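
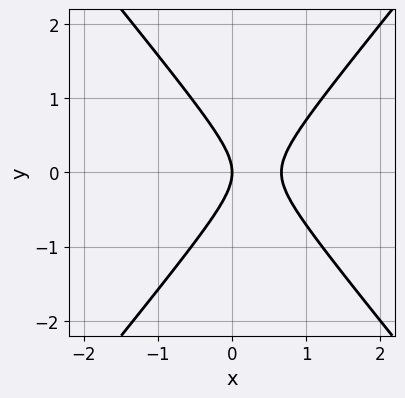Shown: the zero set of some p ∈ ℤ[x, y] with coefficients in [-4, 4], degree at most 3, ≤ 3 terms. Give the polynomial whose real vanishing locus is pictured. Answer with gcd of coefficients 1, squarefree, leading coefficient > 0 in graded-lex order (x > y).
First, deg p = 2. A generic line meets the curve in up to 2 points.
Next, symmetries: mirror symmetry y ↦ −y ⇒ only even powers of y.
Then, from the axis intercepts and sections: it crosses the x-axis at the gridline x = 0; it crosses the y-axis at the gridline y = 0.
Finally, fitting integer coefficients to these (and the overall shape) gives p.

3*x^2 - 2*y^2 - 2*x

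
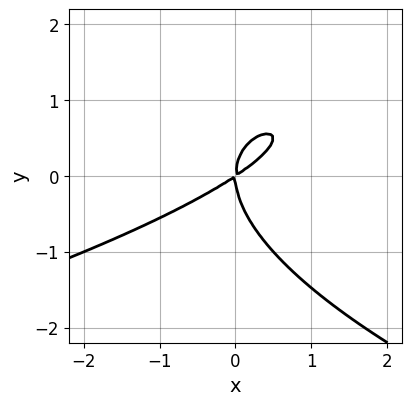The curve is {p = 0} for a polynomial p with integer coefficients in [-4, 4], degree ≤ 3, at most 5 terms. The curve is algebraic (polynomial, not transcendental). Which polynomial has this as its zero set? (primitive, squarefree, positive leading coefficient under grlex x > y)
2*y^3 + 2*x^2 - 3*x*y

1. Degree: the shape is more complex than any degree-2 curve, so deg p = 3.
2. From the visible intercepts: it meets the y-axis at y = 0 (among the integer gridlines); one x-axis crossing is at x = 0.
3. Fitting integer coefficients to these (and the overall shape) gives p.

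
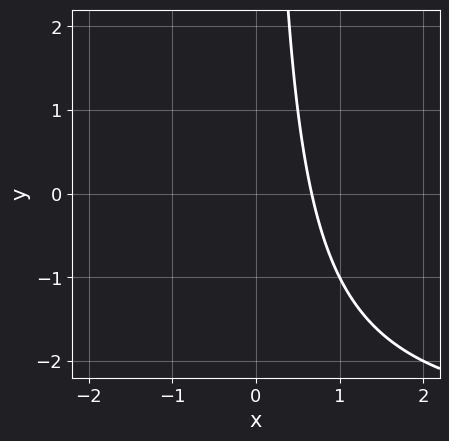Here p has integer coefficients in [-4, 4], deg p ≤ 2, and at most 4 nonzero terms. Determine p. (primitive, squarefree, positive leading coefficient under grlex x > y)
1. deg p = 2.
2. From the visible intercepts: no y-intercept at any integer in the box.
3. Matching integer coefficients to the picture gives p.

x*y + 3*x - 2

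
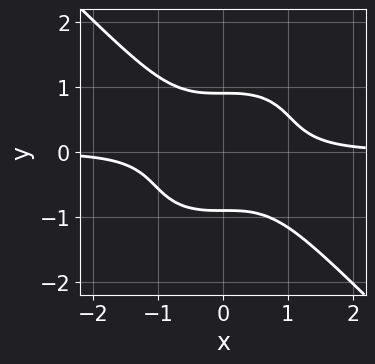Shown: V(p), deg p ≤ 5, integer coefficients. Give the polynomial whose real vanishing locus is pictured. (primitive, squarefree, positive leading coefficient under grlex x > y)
1. deg p = 4. The shape is more complex than any degree-3 curve.
2. Checking where it meets the axes: no x-intercept at any integer in the box.
3. Together with the visible shape, these determine p as stated.

3*x^3*y + 3*y^4 - 2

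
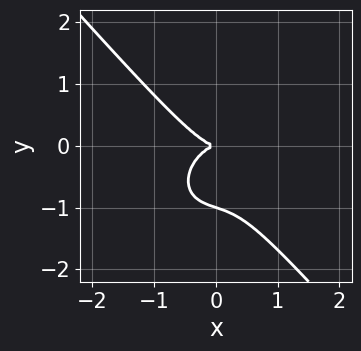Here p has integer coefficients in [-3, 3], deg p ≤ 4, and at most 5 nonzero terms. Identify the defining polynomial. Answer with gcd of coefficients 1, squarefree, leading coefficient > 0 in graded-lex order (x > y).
First, deg p = 3. No degree-2 curve has this shape.
Then, observable constraints: among the integer gridlines, it crosses the y-axis at y ∈ {-1, 0}; it meets the x-axis at x = 0 (among the integer gridlines).
Finally, these observations pin down the coefficients.

3*x^3 + x*y^2 + 3*y^3 + 3*y^2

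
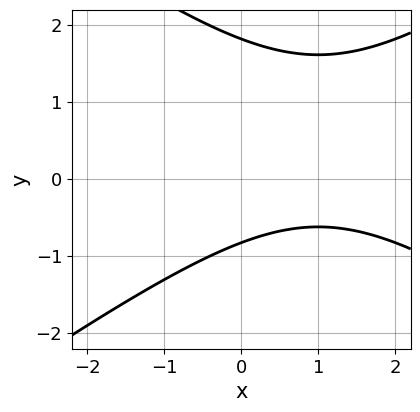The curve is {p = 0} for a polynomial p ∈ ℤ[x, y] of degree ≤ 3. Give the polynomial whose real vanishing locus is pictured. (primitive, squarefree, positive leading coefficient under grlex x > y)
x^2 - 2*y^2 - 2*x + 2*y + 3

1. The degree is 2 — the shape is more complex than any degree-1 curve.
2. Checking where it meets the axes: it misses every integer gridline on the x-axis.
3. Matching integer coefficients to the picture gives p.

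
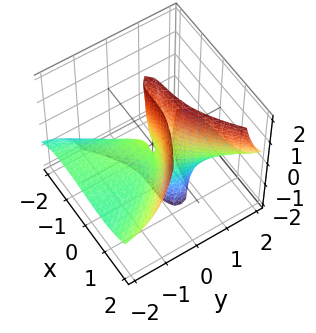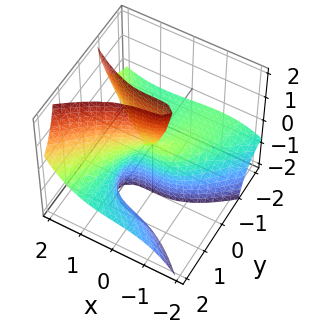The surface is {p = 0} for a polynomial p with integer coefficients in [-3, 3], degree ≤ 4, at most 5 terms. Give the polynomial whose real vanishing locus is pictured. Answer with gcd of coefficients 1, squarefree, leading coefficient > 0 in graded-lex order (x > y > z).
x^3 - 3*y^2*z + x*y - 2*y^2 + 2*y*z

(a) deg p = 3. No degree-2 surface has this shape.
(b) Checking where it meets the axes: the visible z-axis segment lies entirely on the surface; it meets the x-axis at x = 0 (among the integer gridlines); one y-axis crossing is at y = 0.
(c) Together with the visible shape, these determine p as stated.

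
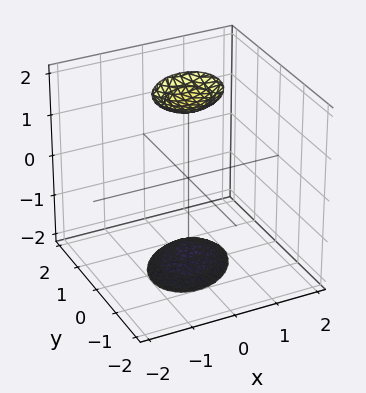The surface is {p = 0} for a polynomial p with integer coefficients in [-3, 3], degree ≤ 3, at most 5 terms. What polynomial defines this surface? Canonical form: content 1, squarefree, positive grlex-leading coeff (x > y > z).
2*x^2 - x*y + 2*y^2 - z^2 + 3

First, the picture has 2 separate pieces. They look like related sheets of one shape, so recover p as a whole.
Then, degree: a generic line meets the surface in up to 2 points, so deg p = 2.
Then, against the integer gridlines: it misses every integer gridline on the x-axis; it misses every integer gridline on the y-axis.
Finally, fitting integer coefficients to these (and the overall shape) gives p.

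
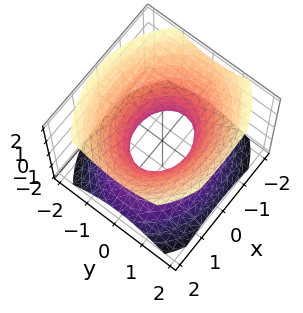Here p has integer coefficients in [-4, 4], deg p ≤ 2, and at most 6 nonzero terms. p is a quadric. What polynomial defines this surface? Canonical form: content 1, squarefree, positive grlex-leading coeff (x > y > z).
The degree is 2 — an hourglass — one-sheet hyperboloid; a quadric.
Symmetries: the x ↦ −x reflection is a symmetry, so x appears only in even powers; the y ↦ −y reflection is a symmetry, so y appears only in even powers; it's symmetric under z → −z, forcing even powers of z.
Against the integer gridlines: the surface avoids every integer z-axis point in the box; the x-axis gridline crossings are at x ∈ {-1, 1}.
Solving for integer coefficients yields p as stated.

2*x^2 + 3*y^2 - 3*z^2 - 2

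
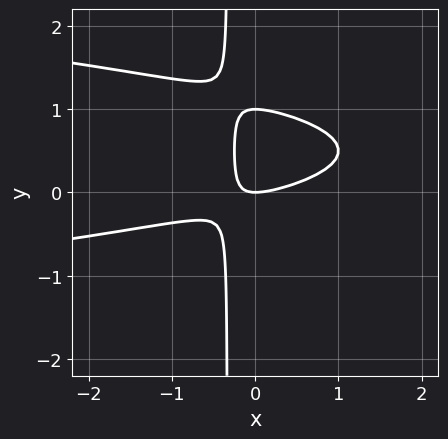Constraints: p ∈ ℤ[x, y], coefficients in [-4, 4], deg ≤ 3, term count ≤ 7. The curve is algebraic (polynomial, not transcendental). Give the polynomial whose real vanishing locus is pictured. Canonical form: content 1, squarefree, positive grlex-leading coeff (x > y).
1. The degree is 3 — the shape is more complex than any degree-2 curve.
2. From the axis intercepts and sections: the y-axis gridline crossings are at y ∈ {0, 1}; it crosses the x-axis at the gridline x = 0.
3. Solving for integer coefficients yields p as stated.

3*x*y^2 + x^2 - 3*x*y + y^2 - y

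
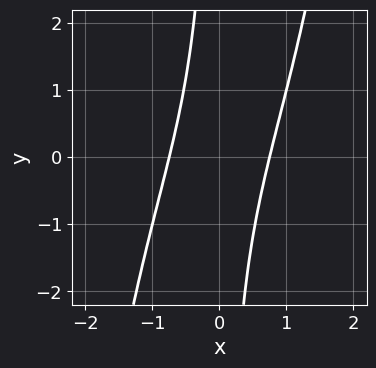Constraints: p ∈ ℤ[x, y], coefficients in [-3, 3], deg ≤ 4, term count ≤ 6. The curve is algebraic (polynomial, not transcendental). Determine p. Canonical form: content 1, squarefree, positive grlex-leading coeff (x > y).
x^4 + 3*x^2 - 2*x*y - 2

1. The degree is 4 — a generic line meets the curve in up to 4 points.
2. Against the integer gridlines: no y-intercept at any integer in the box.
3. These observations pin down the coefficients.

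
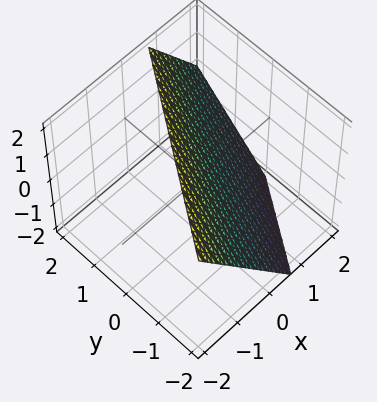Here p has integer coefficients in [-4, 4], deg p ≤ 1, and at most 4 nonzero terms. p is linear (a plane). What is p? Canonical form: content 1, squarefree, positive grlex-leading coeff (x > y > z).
1. The degree is 1 — the surface is flat (a plane).
2. Against the integer gridlines: it crosses the z-axis at the gridline z = 1; it crosses the y-axis at the gridline y = -1.
3. Putting this together gives p.

3*x - 2*y + 2*z - 2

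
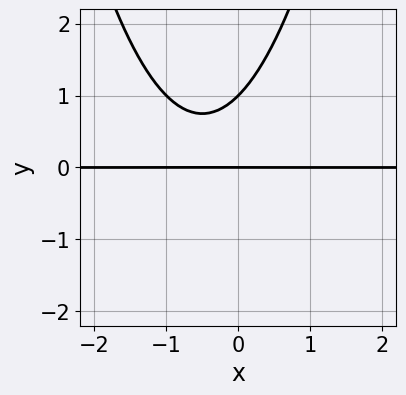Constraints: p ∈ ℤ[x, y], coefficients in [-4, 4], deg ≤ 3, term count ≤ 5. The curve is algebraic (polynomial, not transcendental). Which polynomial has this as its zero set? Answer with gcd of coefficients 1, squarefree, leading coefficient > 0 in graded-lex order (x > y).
Degree: the shape is more complex than any degree-2 curve, so deg p = 3.
Reading off the gridlines: the visible x-axis segment lies entirely on the curve; among the integer gridlines, it crosses the y-axis at y ∈ {0, 1}.
Assembling these constraints gives the stated polynomial.

x^2*y + x*y - y^2 + y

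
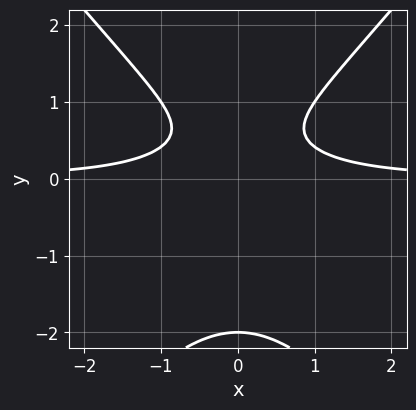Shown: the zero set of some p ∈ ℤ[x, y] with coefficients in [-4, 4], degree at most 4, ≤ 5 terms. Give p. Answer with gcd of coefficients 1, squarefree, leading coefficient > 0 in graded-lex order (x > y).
deg p = 3. No degree-2 curve has this shape.
Symmetries: it's symmetric under x → −x, forcing even powers of x.
From the axis intercepts and sections: one y-axis crossing is at y = -2; the curve avoids every integer x-axis point in the box.
Putting this together gives p.

3*x^2*y - 2*y^3 - 2*y^2 + 3*y - 2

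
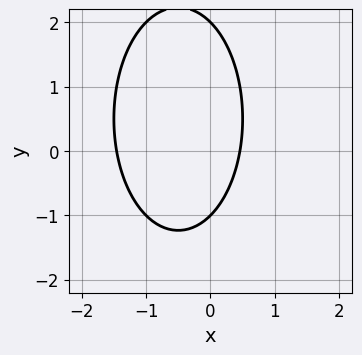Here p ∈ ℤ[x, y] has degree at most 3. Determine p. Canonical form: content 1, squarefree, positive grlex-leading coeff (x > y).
1. Degree: the shape is more complex than any degree-1 curve, so deg p = 2.
2. Reading off the gridlines: the y-axis gridline crossings are at y ∈ {-1, 2}.
3. Putting this together gives p.

3*x^2 + y^2 + 3*x - y - 2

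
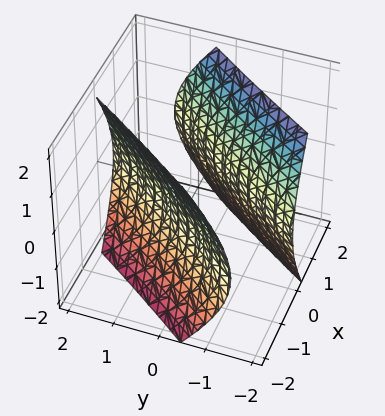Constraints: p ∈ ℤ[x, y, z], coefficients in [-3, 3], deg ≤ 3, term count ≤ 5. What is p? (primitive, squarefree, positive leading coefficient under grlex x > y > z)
2*x^2 - 3*x*y + y^2 - z^2 - 2

The picture has 2 separate pieces.
deg p = 2.
Checking where it meets the axes: the surface avoids every integer z-axis point in the box; among the integer gridlines, it crosses the x-axis at x ∈ {-1, 1}.
Together with the visible shape, these determine p as stated.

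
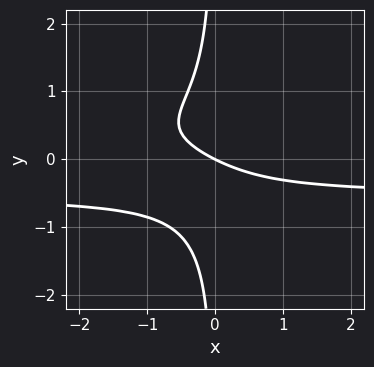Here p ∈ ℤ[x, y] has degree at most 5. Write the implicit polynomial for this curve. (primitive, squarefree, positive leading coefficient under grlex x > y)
3*x*y^3 + x*y + x + 2*y

(a) The degree is 4 — no degree-3 curve has this shape.
(b) From the visible intercepts: one y-axis crossing is at y = 0; it meets the x-axis at x = 0 (among the integer gridlines).
(c) Together with the visible shape, these determine p as stated.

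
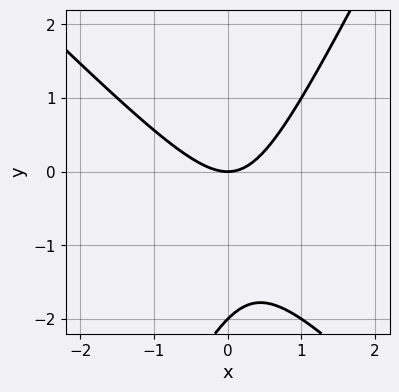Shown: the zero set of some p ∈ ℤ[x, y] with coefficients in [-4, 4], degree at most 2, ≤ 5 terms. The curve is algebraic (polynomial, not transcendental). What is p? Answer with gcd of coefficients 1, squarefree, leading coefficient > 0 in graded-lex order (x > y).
2*x^2 + x*y - y^2 - 2*y

1. The degree is 2 — the shape is more complex than any degree-1 curve.
2. Reading off the gridlines: among the integer gridlines, it crosses the y-axis at y ∈ {-2, 0}; one x-axis crossing is at x = 0.
3. Matching integer coefficients to the picture gives p.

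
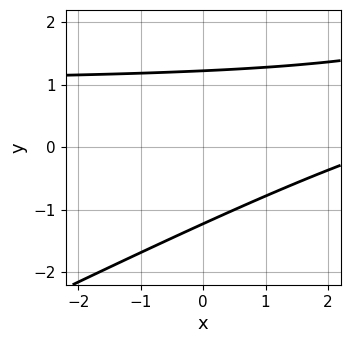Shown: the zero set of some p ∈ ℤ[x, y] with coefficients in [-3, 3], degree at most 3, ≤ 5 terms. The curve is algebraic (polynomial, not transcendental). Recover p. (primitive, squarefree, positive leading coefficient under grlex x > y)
x*y - 2*y^2 - x + 3

1. The degree is 2 — a generic line meets the curve in up to 2 points.
2. Against the integer gridlines: no x-intercept at any integer in the box.
3. Together with the visible shape, these determine p as stated.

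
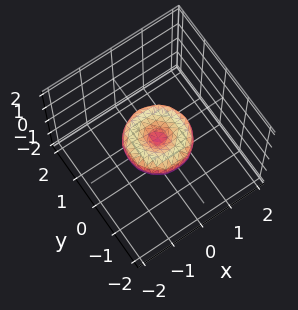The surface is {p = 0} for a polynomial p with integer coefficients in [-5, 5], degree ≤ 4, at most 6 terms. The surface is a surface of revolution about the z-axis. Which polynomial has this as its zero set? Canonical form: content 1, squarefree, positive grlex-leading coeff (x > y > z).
The degree is 4 — the shape is more complex than any degree-3 surface.
By symmetry, every cross-section ⟂ z is a circle, so x, y appear only via x² + y².
Observable constraints: a circular section at z = 0 has radius exactly 1; among the integer gridlines, it crosses the x-axis at x ∈ {-1, 0, 1}.
The integer polynomial consistent with all of this is the stated p.

2*x^4 + 4*x^2*y^2 + 2*y^4 - 2*x^2 - 2*y^2 + 3*z^2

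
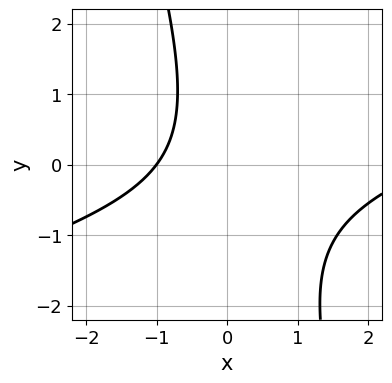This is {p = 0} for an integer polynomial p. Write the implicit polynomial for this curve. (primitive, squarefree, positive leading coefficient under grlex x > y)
(a) deg p = 2.
(b) Observable constraints: no y-intercept at any integer in the box; it crosses the x-axis at the gridline x = -1.
(c) Fitting integer coefficients to these (and the overall shape) gives p.

x^2 - 3*x*y - y^2 - 2*x - 3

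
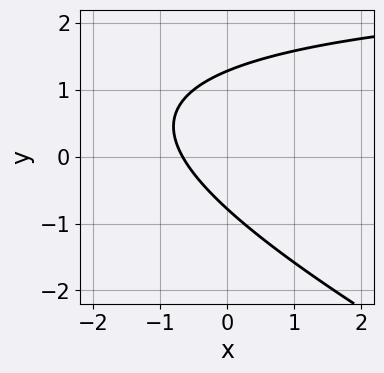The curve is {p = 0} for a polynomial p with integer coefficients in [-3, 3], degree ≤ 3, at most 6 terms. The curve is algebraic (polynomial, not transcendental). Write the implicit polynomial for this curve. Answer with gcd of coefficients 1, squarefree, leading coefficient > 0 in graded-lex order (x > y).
deg p = 2. A generic line meets the curve in up to 2 points.
The integer polynomial consistent with all of this is the stated p.

x*y + 2*y^2 - 3*x - y - 2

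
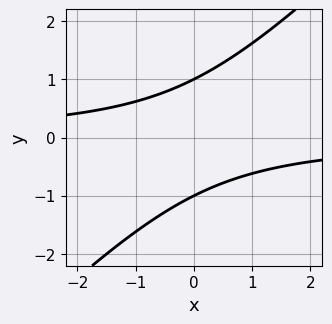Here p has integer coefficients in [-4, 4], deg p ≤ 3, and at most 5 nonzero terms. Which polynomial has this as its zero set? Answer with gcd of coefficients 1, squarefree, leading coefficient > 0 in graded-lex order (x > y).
x*y - y^2 + 1

First, deg p = 2. A generic line meets the curve in up to 2 points.
Then, observable constraints: no x-intercept at any integer in the box; the y-axis gridline crossings are at y ∈ {-1, 1}.
Finally, these observations pin down the coefficients.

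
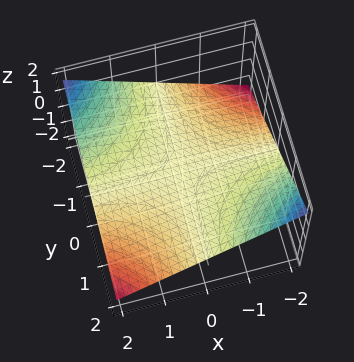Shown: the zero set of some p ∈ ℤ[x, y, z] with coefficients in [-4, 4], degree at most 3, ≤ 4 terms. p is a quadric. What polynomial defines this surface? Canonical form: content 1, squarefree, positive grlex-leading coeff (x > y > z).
x*y + 3*z

1. Degree: a hyperbolic paraboloid; a quadric, so deg p = 2.
2. From the axis intercepts and sections: the visible x-axis segment lies entirely on the surface; every point of the y-axis in the box is on the surface; it meets the z-axis at z = 0 (among the integer gridlines).
3. Assembling these constraints gives the stated polynomial.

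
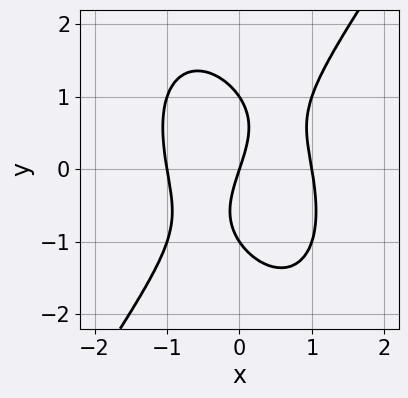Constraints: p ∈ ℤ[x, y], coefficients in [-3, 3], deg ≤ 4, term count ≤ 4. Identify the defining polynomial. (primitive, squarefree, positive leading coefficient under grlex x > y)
3*x^3 - y^3 - 3*x + y

1. deg p = 3. A generic line meets the curve in up to 3 points.
2. Checking where it meets the axes: among the integer gridlines, it crosses the y-axis at y ∈ {-1, 0, 1}; among the integer gridlines, it crosses the x-axis at x ∈ {-1, 0, 1}.
3. Fitting integer coefficients to these (and the overall shape) gives p.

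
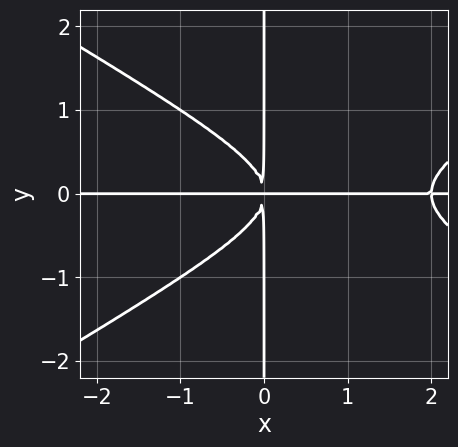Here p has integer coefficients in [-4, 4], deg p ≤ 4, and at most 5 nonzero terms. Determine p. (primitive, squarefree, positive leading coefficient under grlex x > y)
1. The degree is 4 — a generic line meets the curve in up to 4 points.
2. Checking where it meets the axes: the visible y-axis segment lies entirely on the curve; the visible x-axis segment lies entirely on the curve.
3. These observations pin down the coefficients.

x^3*y - 3*x*y^3 - 2*x^2*y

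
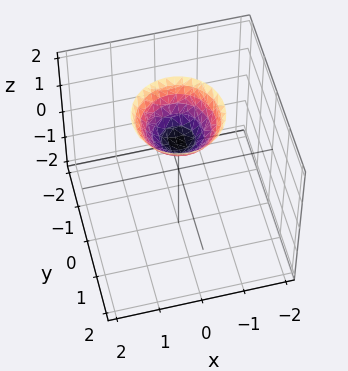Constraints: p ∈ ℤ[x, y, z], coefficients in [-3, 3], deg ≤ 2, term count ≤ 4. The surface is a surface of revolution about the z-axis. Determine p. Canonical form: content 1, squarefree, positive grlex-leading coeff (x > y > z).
First, degree: the shape is more complex than any degree-1 surface, so deg p = 2.
Then, symmetries: rotational symmetry about the z-axis ⇒ p depends on x, y only through x² + y².
Then, reading off the gridlines: the surface avoids every integer x-axis point in the box; a circular section at z = 2 has radius exactly 1.
Finally, assembling these constraints gives the stated polynomial. Check: (0, 0, 1) on the z-axis lies on the surface, and p(0, 0, 1) = 0. ✓

x^2 + y^2 - z + 1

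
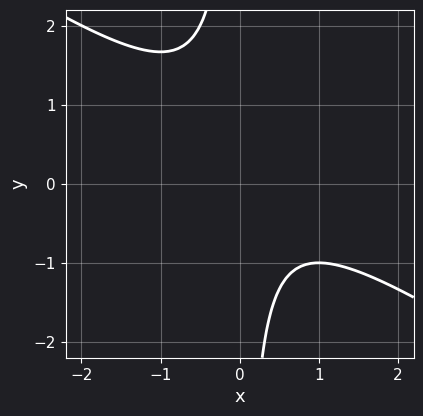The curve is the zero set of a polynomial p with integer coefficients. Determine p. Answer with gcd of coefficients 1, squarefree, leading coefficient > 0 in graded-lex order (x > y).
2*x^2 + 3*x*y - x + 2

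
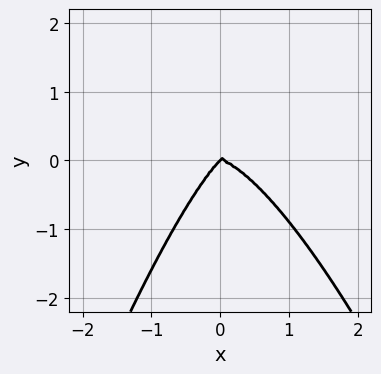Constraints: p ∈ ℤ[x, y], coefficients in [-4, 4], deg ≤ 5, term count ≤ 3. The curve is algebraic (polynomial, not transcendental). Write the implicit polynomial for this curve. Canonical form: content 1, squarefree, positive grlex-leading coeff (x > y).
3*x^4 - 2*x*y^2 + 2*y^3

deg p = 4. No degree-3 curve has this shape.
Against the integer gridlines: one x-axis crossing is at x = 0; it crosses the y-axis at the gridline y = 0.
Putting this together gives p.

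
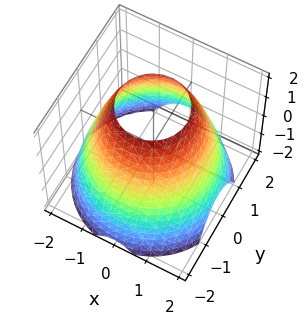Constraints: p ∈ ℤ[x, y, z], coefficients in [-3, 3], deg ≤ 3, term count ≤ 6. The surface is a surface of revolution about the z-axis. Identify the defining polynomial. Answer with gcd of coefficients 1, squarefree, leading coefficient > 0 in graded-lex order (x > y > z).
1. The degree is 2 — a generic line meets the surface in up to 2 points.
2. By symmetry, the surface is invariant under rotation about z: p = q(x² + y², z).
3. From the axis intercepts and sections: the surface avoids every integer z-axis point in the box; a circular section at z = 0 has radius between 1 and 2.
4. Matching integer coefficients to the picture gives p.

x^2 + y^2 + z - 3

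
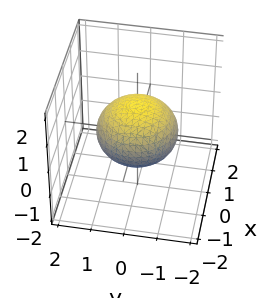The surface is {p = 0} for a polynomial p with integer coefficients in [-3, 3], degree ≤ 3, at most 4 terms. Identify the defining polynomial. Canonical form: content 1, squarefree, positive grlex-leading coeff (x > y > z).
2*x^2 + 2*y^2 + 3*z^2 - 3

1. Degree: a closed, bounded, convex surface; a quadric, so deg p = 2.
2. Symmetry: the surface is invariant under rotation about z: p = q(x² + y², z); it's symmetric under z → −z, forcing even powers of z.
3. From the axis intercepts and sections: a circular section at z = 0 has radius between 1 and 2; the z-axis gridline crossings are at z ∈ {-1, 1}.
4. Fitting integer coefficients to these (and the overall shape) gives p.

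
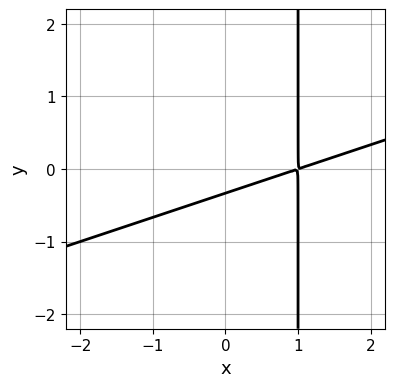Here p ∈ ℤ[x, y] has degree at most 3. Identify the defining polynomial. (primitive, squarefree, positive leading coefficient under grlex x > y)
x^2 - 3*x*y - 2*x + 3*y + 1

Degree: no degree-1 curve has this shape, so deg p = 2.
Putting this together gives p.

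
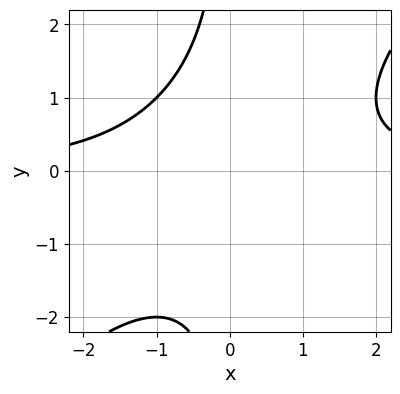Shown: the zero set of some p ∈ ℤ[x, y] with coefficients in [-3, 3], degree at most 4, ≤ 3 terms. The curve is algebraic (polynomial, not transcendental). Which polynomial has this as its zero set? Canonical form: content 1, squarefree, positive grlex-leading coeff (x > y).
x^2*y - x*y^2 - 2

(a) The degree is 3 — a generic line meets the curve in up to 3 points.
(b) From the visible intercepts: the curve avoids every integer y-axis point in the box; it misses every integer gridline on the x-axis.
(c) Together with the visible shape, these determine p as stated.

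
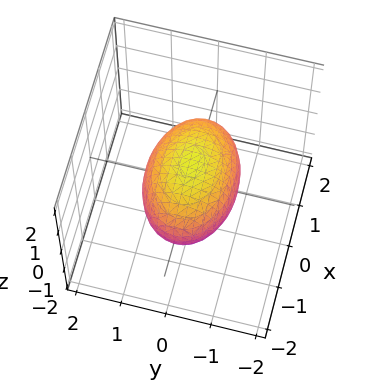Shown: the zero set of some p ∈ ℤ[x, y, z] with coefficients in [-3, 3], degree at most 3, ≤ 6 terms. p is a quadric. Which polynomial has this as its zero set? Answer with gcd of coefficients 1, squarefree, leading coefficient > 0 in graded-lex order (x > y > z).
(a) Degree: a closed, bounded, convex surface; a quadric, so deg p = 2.
(b) Symmetries: it's symmetric under z → −z, forcing even powers of z; the y ↦ −y reflection is a symmetry, so y appears only in even powers; the x ↦ −x reflection is a symmetry, so x appears only in even powers.
(c) Against the integer gridlines: among the integer gridlines, it crosses the z-axis at z ∈ {-1, 1}; among the integer gridlines, it crosses the y-axis at y ∈ {-1, 1}.
(d) Fitting integer coefficients to these (and the overall shape) gives p.

x^2 + 2*y^2 + 2*z^2 - 2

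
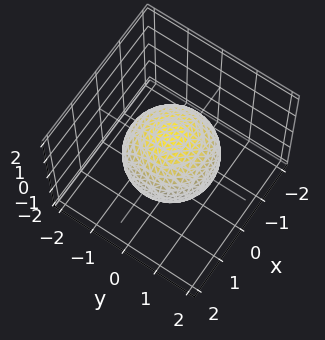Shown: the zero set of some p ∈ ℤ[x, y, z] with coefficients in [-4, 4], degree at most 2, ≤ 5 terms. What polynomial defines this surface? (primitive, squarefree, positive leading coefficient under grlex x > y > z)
2*x^2 + 2*y^2 + 2*z^2 - 3

1. deg p = 2.
2. Symmetry: the z-axis is an axis of rotation, so x and y enter only as x² + y².
3. Observable constraints: a circular section at z = -1 has radius between 0 and 1.
4. The integer polynomial consistent with all of this is the stated p.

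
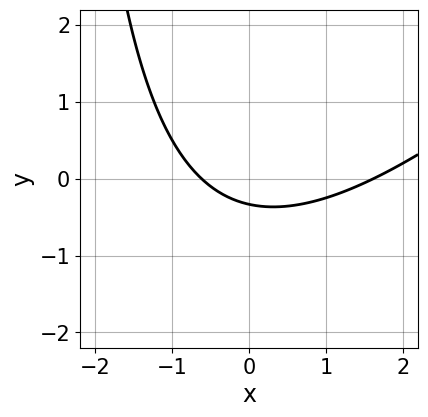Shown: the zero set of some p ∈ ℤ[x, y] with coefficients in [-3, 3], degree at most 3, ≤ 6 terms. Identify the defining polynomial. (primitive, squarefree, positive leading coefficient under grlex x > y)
x^2 - x*y - x - 3*y - 1

1. The degree is 2 — no degree-1 curve has this shape.
2. Solving for integer coefficients yields p as stated.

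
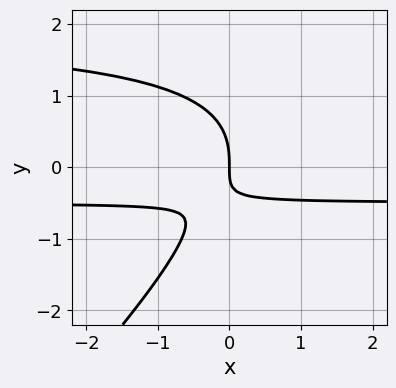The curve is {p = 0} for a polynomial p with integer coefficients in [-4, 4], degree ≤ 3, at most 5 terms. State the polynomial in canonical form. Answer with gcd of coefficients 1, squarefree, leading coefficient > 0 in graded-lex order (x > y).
First, deg p = 3.
Next, reading off the gridlines: one x-axis crossing is at x = 0; it crosses the y-axis at the gridline y = 0.
Finally, fitting integer coefficients to these (and the overall shape) gives p.

2*x*y^2 - 2*y^3 - 3*x*y - 2*x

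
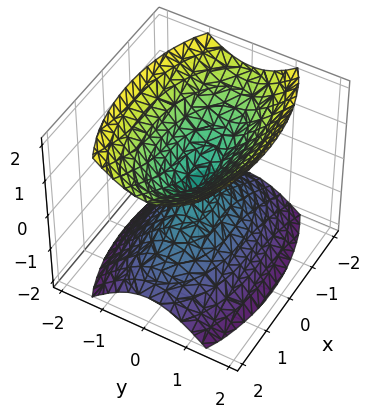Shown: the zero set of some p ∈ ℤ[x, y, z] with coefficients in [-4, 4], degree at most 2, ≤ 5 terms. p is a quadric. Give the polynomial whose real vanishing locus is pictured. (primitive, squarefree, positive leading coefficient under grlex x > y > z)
1. There are 2 components.
2. deg p = 2.
3. Symmetries: mirror symmetry z ↦ −z ⇒ only even powers of z; the x ↦ −x reflection is a symmetry, so x appears only in even powers; the y ↦ −y reflection is a symmetry, so y appears only in even powers.
4. Checking where it meets the axes: it meets the x-axis at x = 0 (among the integer gridlines); it meets the z-axis at z = 0 (among the integer gridlines); it meets the y-axis at y = 0 (among the integer gridlines).
5. These observations pin down the coefficients.

x^2 + 3*y^2 - 2*z^2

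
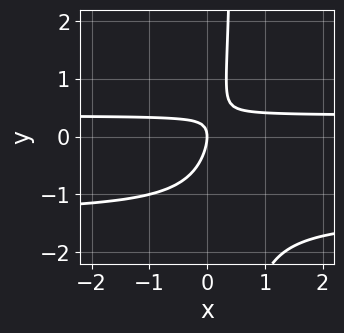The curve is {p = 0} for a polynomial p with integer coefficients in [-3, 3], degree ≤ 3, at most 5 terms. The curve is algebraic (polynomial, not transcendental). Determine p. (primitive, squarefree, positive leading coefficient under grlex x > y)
First, degree: the shape is more complex than any degree-2 curve, so deg p = 3.
Then, from the axis intercepts and sections: it meets the y-axis at y = 0 (among the integer gridlines); it crosses the x-axis at the gridline x = 0.
Finally, putting this together gives p.

2*x*y^2 + 2*x*y - y^2 - x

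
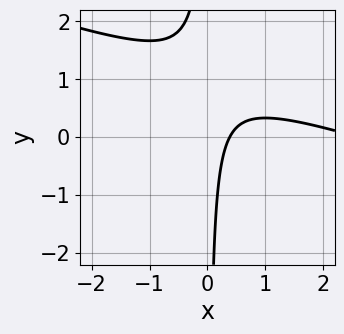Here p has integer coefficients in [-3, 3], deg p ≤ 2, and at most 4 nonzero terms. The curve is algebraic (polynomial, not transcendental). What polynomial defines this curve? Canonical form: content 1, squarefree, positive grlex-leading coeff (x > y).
x^2 + 3*x*y - 3*x + 1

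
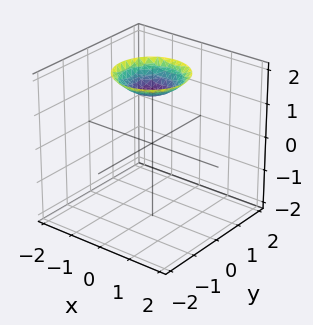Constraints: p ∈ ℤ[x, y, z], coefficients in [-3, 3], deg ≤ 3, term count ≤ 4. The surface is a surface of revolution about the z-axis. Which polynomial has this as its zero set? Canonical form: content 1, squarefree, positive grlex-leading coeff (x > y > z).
(a) The degree is 2 — no degree-1 surface has this shape.
(b) Symmetries: every cross-section ⟂ z is a circle, so x, y appear only via x² + y².
(c) From the axis intercepts and sections: a circular section at z = 2 has radius exactly 1; the surface avoids every integer y-axis point in the box.
(d) Solving for integer coefficients yields p as stated.

x^2 + y^2 - 2*z + 3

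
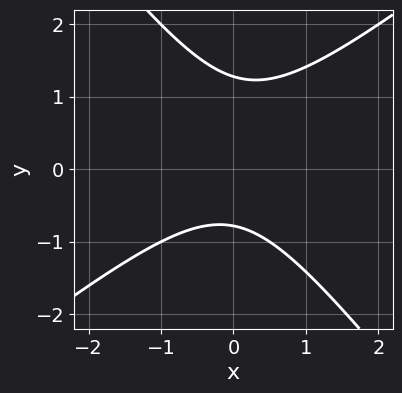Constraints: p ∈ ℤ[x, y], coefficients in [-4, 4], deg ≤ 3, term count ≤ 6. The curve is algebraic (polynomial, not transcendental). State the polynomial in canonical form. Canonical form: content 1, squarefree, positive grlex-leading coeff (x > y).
(a) Degree: the shape is more complex than any degree-1 curve, so deg p = 2.
(b) From the visible intercepts: the curve avoids every integer x-axis point in the box.
(c) Solving for integer coefficients yields p as stated.

2*x^2 - x*y - 2*y^2 + y + 2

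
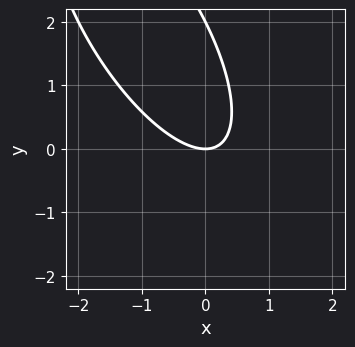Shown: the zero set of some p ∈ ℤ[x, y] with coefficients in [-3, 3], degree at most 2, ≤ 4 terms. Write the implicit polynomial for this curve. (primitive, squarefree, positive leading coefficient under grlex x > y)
1. Degree: no degree-1 curve has this shape, so deg p = 2.
2. Against the integer gridlines: it meets the x-axis at x = 0 (among the integer gridlines); the y-axis gridline crossings are at y ∈ {0, 2}.
3. Putting this together gives p.

2*x^2 + 2*x*y + y^2 - 2*y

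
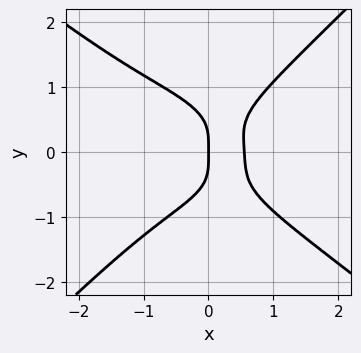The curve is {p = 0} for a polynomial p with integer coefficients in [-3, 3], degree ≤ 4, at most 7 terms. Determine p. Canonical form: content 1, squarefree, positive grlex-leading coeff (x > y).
2*x^4 + x^3*y - 3*y^4 + 3*x^2 - 2*x

Degree: the shape is more complex than any degree-3 curve, so deg p = 4.
Observable constraints: it meets the x-axis at x = 0 (among the integer gridlines); one y-axis crossing is at y = 0.
Together with the visible shape, these determine p as stated.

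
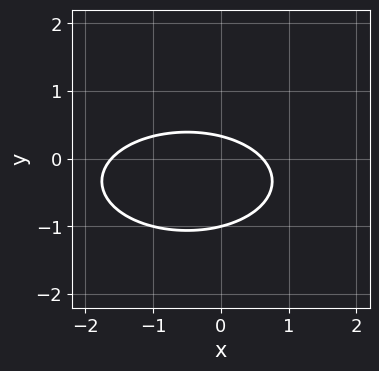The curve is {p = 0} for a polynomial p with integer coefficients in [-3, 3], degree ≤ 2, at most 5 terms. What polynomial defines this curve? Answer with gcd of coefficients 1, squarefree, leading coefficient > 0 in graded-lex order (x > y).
x^2 + 3*y^2 + x + 2*y - 1

First, the degree is 2 — the shape is more complex than any degree-1 curve.
Next, checking where it meets the axes: one y-axis crossing is at y = -1.
Finally, putting this together gives p.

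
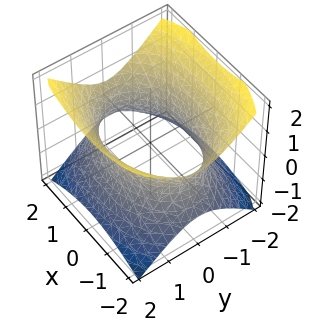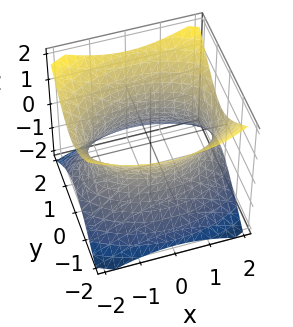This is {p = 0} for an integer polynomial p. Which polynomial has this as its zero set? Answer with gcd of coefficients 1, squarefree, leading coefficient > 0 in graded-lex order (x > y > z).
x^2 + 2*y^2 - 2*z^2 - 3

(a) Degree: one connected sheet with a waist; a quadric, so deg p = 2.
(b) Symmetries: mirror symmetry y ↦ −y ⇒ only even powers of y; the z ↦ −z reflection is a symmetry, so z appears only in even powers; the x ↦ −x reflection is a symmetry, so x appears only in even powers.
(c) Checking where it meets the axes: the surface avoids every integer z-axis point in the box.
(d) These observations pin down the coefficients.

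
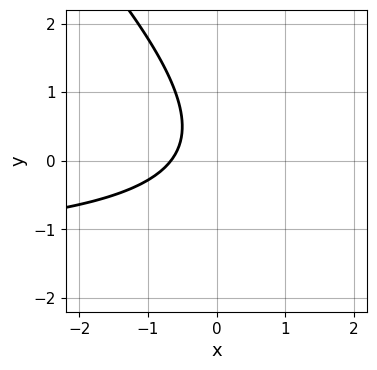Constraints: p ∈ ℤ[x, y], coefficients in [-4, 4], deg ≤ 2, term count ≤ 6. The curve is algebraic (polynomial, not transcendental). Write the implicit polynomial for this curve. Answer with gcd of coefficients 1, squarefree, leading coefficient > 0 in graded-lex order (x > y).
2*x*y + 2*y^2 + 3*x - y + 2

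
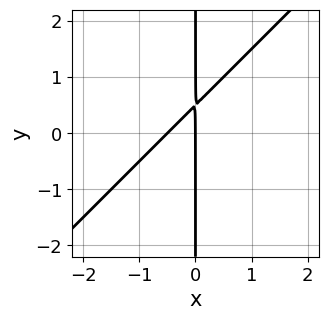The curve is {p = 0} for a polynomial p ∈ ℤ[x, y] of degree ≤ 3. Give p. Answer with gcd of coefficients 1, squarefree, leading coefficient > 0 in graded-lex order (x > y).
1. deg p = 2.
2. From the axis intercepts and sections: every point of the y-axis in the box is on the curve; it meets the x-axis at x = 0 (among the integer gridlines).
3. Matching integer coefficients to the picture gives p.

2*x^2 - 2*x*y + x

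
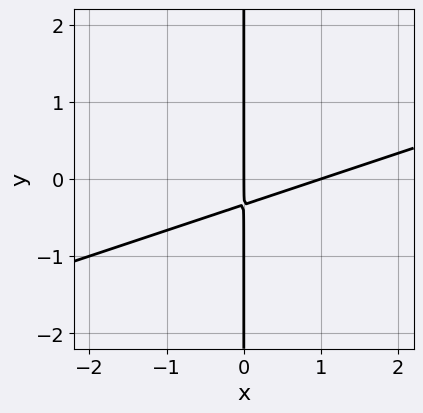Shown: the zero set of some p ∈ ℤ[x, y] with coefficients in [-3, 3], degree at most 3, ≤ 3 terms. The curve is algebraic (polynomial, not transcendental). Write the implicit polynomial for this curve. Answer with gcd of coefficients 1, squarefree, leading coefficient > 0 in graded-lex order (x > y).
x^2 - 3*x*y - x

(a) Degree: the shape is more complex than any degree-1 curve, so deg p = 2.
(b) Checking where it meets the axes: the x-axis gridline crossings are at x ∈ {0, 1}; the visible y-axis segment lies entirely on the curve.
(c) These observations pin down the coefficients.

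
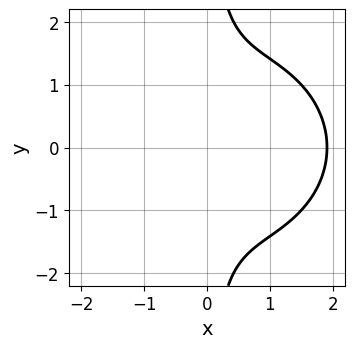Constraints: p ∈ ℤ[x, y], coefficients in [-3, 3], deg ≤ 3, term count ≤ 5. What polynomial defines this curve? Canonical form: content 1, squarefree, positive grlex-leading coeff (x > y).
2*x^3 + 2*x*y^2 - 3*x^2 - 3

(a) deg p = 3.
(b) Symmetries: it's symmetric under y → −y, forcing even powers of y.
(c) From the axis intercepts and sections: no y-intercept at any integer in the box.
(d) The integer polynomial consistent with all of this is the stated p.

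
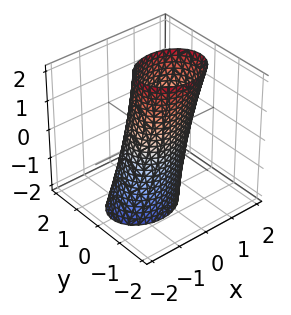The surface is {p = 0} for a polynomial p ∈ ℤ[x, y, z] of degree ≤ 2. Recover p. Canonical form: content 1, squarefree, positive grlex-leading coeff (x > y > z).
The degree is 2 — the shape is more complex than any degree-1 surface.
Against the integer gridlines: it misses every integer gridline on the z-axis; among the integer gridlines, it crosses the x-axis at x ∈ {-1, 1}.
Matching integer coefficients to the picture gives p.

2*x^2 - x*z + 3*y^2 - 2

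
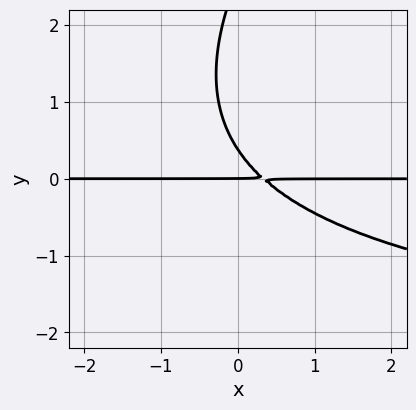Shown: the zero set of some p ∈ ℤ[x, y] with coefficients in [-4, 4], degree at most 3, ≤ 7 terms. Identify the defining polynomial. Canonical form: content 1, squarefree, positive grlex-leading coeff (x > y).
x*y^2 - y^3 + 3*x*y + 3*y^2 - y

First, degree: the shape is more complex than any degree-2 curve, so deg p = 3.
Next, observable constraints: it meets the y-axis at y = 0 (among the integer gridlines); every point of the x-axis in the box is on the curve.
Finally, assembling these constraints gives the stated polynomial.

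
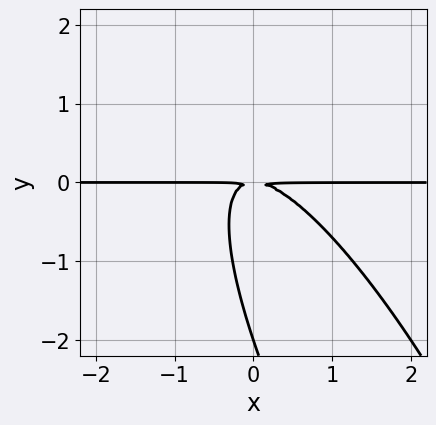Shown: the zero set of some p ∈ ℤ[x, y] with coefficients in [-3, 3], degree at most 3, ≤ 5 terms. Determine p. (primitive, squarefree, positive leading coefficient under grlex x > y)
3*x^2*y + 3*x*y^2 + y^3 + 2*y^2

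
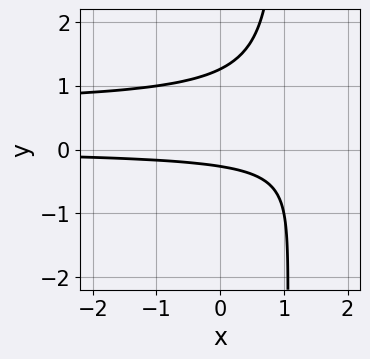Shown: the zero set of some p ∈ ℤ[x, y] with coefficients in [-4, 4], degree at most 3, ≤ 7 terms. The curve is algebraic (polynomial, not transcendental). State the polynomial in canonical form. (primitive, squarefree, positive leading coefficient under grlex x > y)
3*x*y^2 - 2*x*y - 3*y^2 + 3*y + 1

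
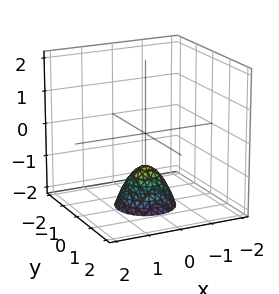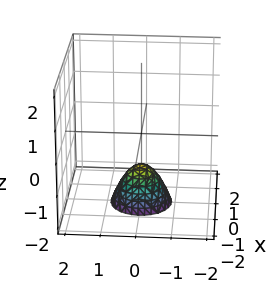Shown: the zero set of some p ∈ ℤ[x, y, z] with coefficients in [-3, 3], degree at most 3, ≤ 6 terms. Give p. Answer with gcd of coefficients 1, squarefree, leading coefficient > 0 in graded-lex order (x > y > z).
First, degree: a generic line meets the surface in up to 2 points, so deg p = 2.
Next, symmetries: rotational symmetry about the z-axis ⇒ p depends on x, y only through x² + y².
Then, against the integer gridlines: it misses every integer gridline on the y-axis; one z-axis crossing is at z = -1; it misses every integer gridline on the x-axis.
Finally, together with the visible shape, these determine p as stated.

3*x^2 + 3*y^2 + 2*z + 2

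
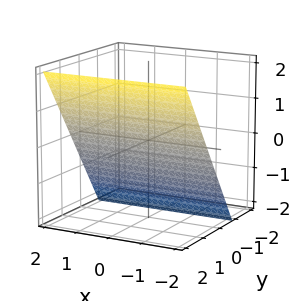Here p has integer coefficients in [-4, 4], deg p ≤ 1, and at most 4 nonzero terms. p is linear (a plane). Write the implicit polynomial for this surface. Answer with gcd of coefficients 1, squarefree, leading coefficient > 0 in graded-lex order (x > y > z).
1. The degree is 1 — every cross-section is a straight line — this is a plane.
2. Checking where it meets the axes: no x-intercept at any integer in the box; it meets the z-axis at z = -1 (among the integer gridlines).
3. Together with the visible shape, these determine p as stated.

3*y - 2*z - 2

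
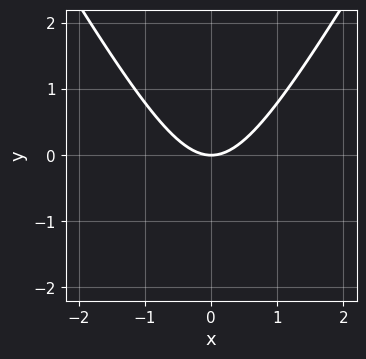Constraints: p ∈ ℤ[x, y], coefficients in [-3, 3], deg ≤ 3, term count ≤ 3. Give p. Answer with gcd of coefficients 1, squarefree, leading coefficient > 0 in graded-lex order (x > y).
3*x^2 - y^2 - 3*y

First, the degree is 2 — a generic line meets the curve in up to 2 points.
Next, symmetries: mirror symmetry x ↦ −x ⇒ only even powers of x.
Next, reading off the gridlines: one y-axis crossing is at y = 0; it meets the x-axis at x = 0 (among the integer gridlines).
Finally, together with the visible shape, these determine p as stated.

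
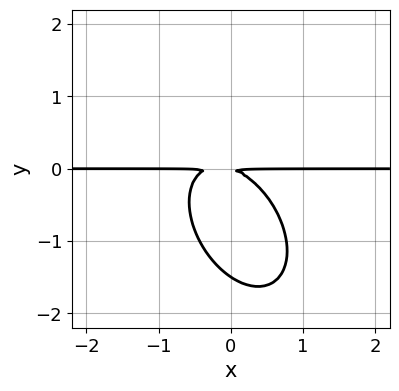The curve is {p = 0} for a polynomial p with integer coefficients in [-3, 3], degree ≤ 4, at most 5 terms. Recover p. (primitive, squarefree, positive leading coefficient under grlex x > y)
3*x^2*y + 2*x*y^2 + 2*y^3 + x*y + 3*y^2

Degree: a generic line meets the curve in up to 3 points, so deg p = 3.
From the visible intercepts: every point of the x-axis in the box is on the curve.
Solving for integer coefficients yields p as stated.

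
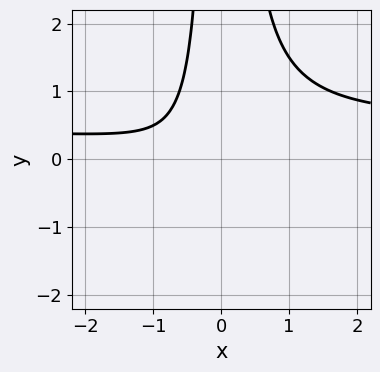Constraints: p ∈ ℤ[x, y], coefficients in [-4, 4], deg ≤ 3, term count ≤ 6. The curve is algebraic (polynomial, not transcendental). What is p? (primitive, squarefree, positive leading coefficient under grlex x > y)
2*x^2*y - x^2 - x - 1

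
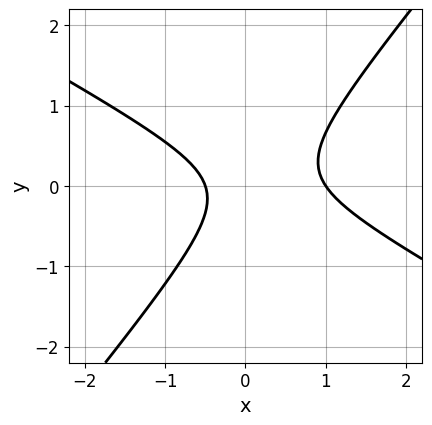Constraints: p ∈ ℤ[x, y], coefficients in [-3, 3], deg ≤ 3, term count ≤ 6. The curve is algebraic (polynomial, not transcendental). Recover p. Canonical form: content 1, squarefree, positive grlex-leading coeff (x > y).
(a) Degree: a generic line meets the curve in up to 2 points, so deg p = 2.
(b) From the visible intercepts: the curve avoids every integer y-axis point in the box; it crosses the x-axis at the gridline x = 1.
(c) Solving for integer coefficients yields p as stated.

2*x^2 + 2*x*y - 3*y^2 - x - 1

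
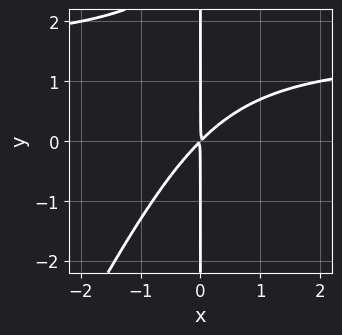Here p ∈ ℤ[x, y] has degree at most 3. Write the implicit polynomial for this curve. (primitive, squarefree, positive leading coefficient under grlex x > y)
(a) deg p = 3.
(b) Checking where it meets the axes: every point of the y-axis in the box is on the curve.
(c) Solving for integer coefficients yields p as stated.

2*x^2*y - x*y^2 - 3*x^2 + 3*x*y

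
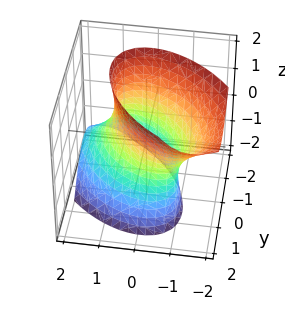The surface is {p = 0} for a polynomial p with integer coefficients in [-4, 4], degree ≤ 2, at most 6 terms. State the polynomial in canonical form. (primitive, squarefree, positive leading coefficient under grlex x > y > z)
3*x^2 + 3*x*y + 2*x*z + 3*y^2 - z^2 - 3

First, the degree is 2 — no degree-1 surface has this shape.
Next, against the integer gridlines: no z-intercept at any integer in the box; the y-axis gridline crossings are at y ∈ {-1, 1}.
Finally, putting this together gives p. Check: (-1, 0, 0) on the x-axis lies on the surface, and p(-1, 0, 0) = 0. ✓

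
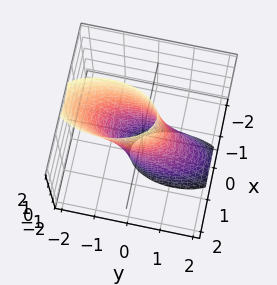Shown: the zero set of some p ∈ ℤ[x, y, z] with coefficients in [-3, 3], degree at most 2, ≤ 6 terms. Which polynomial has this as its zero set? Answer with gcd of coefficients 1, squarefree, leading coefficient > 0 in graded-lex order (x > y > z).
(a) The degree is 2 — a generic line meets the surface in up to 2 points.
(b) Against the integer gridlines: the y-axis gridline crossings are at y ∈ {-1, 1}; it misses every integer gridline on the z-axis.
(c) The integer polynomial consistent with all of this is the stated p.

3*x^2 + y^2 + y*z - 1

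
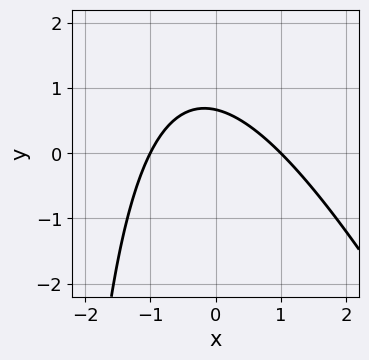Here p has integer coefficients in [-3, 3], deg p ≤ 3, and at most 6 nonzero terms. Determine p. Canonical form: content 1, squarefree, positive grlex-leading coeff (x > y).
2*x^2 + x*y + 3*y - 2

(a) The degree is 2 — no degree-1 curve has this shape.
(b) From the axis intercepts and sections: among the integer gridlines, it crosses the x-axis at x ∈ {-1, 1}.
(c) Solving for integer coefficients yields p as stated.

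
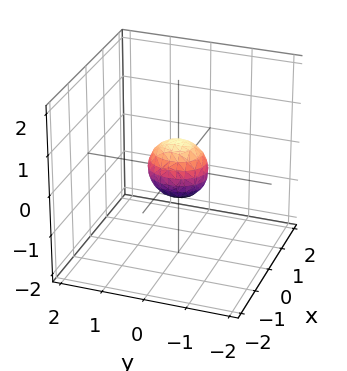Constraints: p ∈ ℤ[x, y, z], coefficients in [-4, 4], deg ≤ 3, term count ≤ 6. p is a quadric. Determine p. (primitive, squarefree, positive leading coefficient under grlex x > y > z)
3*x^2 + 2*y^2 + 2*z^2 - 1

Degree: bounded and convex; a quadric, so deg p = 2.
Symmetries: the z ↦ −z reflection is a symmetry, so z appears only in even powers; it's symmetric under y → −y, forcing even powers of y; mirror symmetry x ↦ −x ⇒ only even powers of x.
Solving for integer coefficients yields p as stated.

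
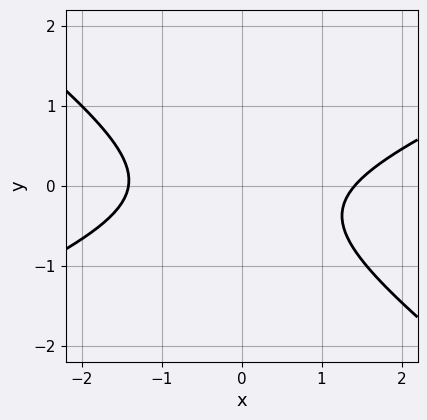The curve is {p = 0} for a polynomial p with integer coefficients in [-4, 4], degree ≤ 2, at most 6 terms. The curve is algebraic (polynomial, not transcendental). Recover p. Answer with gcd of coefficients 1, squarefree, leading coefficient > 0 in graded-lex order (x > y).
x^2 - x*y - 3*y^2 - y - 2

Degree: no degree-1 curve has this shape, so deg p = 2.
From the visible intercepts: the curve avoids every integer y-axis point in the box.
The integer polynomial consistent with all of this is the stated p.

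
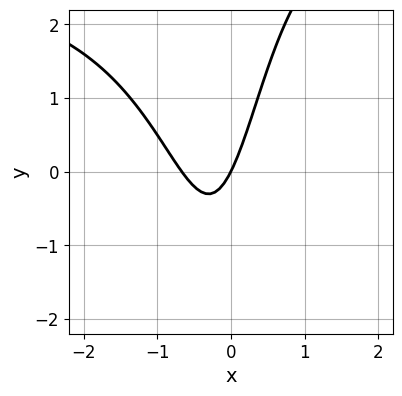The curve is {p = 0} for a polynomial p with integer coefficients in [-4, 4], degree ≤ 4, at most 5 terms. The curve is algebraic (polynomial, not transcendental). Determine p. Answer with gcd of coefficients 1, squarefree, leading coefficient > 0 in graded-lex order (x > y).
x^2*y - 3*x^2 - 2*x + y

1. The degree is 3 — the shape is more complex than any degree-2 curve.
2. Observable constraints: it meets the y-axis at y = 0 (among the integer gridlines); it meets the x-axis at x = 0 (among the integer gridlines).
3. Together with the visible shape, these determine p as stated.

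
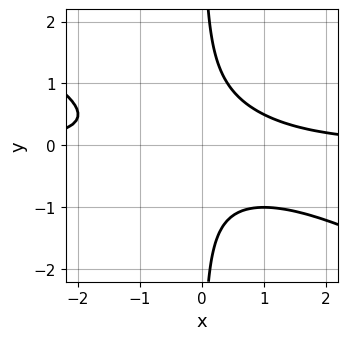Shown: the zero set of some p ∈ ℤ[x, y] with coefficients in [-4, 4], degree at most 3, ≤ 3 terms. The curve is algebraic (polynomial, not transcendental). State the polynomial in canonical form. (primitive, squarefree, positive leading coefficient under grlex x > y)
First, the degree is 3 — a generic line meets the curve in up to 3 points.
Then, against the integer gridlines: it misses every integer gridline on the y-axis; it misses every integer gridline on the x-axis.
Finally, together with the visible shape, these determine p as stated.

x^2*y + 2*x*y^2 - 1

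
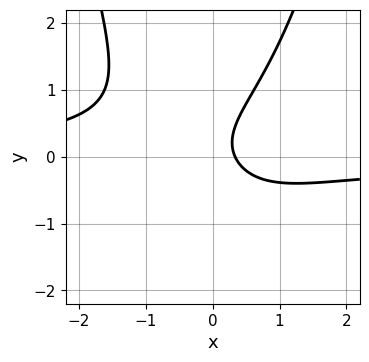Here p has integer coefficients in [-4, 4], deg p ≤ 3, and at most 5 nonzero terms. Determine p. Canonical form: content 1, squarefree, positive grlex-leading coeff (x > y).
3*x^2*y - 3*y^2 + 3*x + y - 1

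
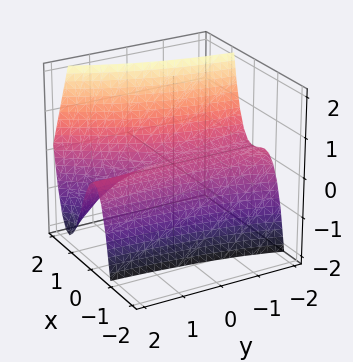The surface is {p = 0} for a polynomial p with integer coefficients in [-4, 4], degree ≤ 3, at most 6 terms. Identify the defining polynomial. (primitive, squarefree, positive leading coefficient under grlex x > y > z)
3*x^3 - 2*x^2*y - 2*x^2 - 2*z

First, deg p = 3. The shape is more complex than any degree-2 surface.
Next, checking where it meets the axes: one z-axis crossing is at z = 0; it crosses the x-axis at the gridline x = 0.
Finally, the integer polynomial consistent with all of this is the stated p. Check: (0, -2, 0) on the y-axis lies on the surface, and p(0, -2, 0) = 0. ✓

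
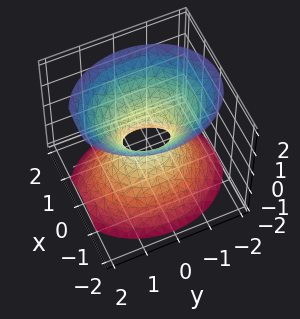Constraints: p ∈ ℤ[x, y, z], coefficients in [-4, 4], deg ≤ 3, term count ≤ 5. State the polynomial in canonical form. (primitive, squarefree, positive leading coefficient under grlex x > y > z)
Degree: an hourglass — one-sheet hyperboloid; a quadric, so deg p = 2.
Symmetries: mirror symmetry y ↦ −y ⇒ only even powers of y; mirror symmetry x ↦ −x ⇒ only even powers of x; it's symmetric under z → −z, forcing even powers of z.
Observable constraints: no z-intercept at any integer in the box.
These observations pin down the coefficients.

3*x^2 + 2*y^2 - 2*z^2 - 1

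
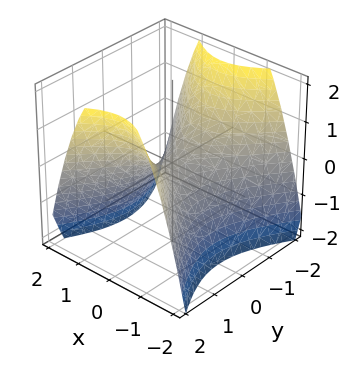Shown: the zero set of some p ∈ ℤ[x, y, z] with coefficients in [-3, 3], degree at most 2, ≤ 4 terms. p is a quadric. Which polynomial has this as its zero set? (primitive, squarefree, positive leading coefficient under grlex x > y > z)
3*x^2 - 2*y^2 + 3*z

deg p = 2. A saddle surface; a quadric.
Symmetries: it's symmetric under x → −x, forcing even powers of x; mirror symmetry y ↦ −y ⇒ only even powers of y.
From the visible intercepts: one y-axis crossing is at y = 0; it crosses the x-axis at the gridline x = 0.
Matching integer coefficients to the picture gives p.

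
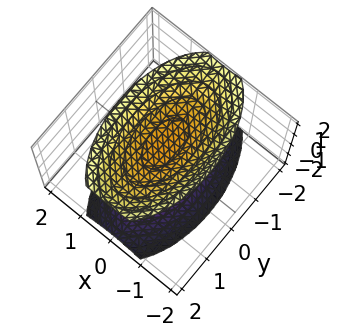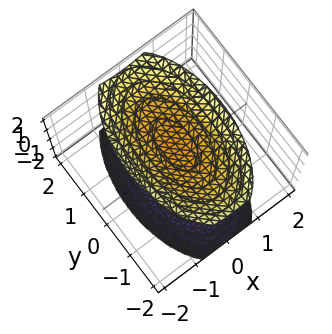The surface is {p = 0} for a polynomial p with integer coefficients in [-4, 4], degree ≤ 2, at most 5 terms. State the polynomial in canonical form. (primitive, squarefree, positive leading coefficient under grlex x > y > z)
3*x^2 + y^2 - 2*z^2 + 3

1. The picture has 2 separate pieces. They look like related sheets of one shape, so recover p as a whole.
2. The degree is 2 — two sheets facing apart; a quadric.
3. Symmetries: mirror symmetry z ↦ −z ⇒ only even powers of z; it's symmetric under x → −x, forcing even powers of x; the y ↦ −y reflection is a symmetry, so y appears only in even powers.
4. From the axis intercepts and sections: the surface avoids every integer x-axis point in the box; the surface avoids every integer y-axis point in the box.
5. Solving for integer coefficients yields p as stated.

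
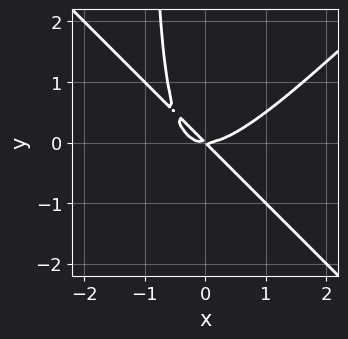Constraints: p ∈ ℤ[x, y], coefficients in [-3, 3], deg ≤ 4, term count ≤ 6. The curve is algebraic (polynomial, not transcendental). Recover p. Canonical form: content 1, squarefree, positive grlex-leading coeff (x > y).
(a) deg p = 3. A generic line meets the curve in up to 3 points.
(b) From the visible intercepts: it meets the x-axis at x = 0 (among the integer gridlines); it crosses the y-axis at the gridline y = 0.
(c) These observations pin down the coefficients.

x^3 - x*y^2 - x*y - y^2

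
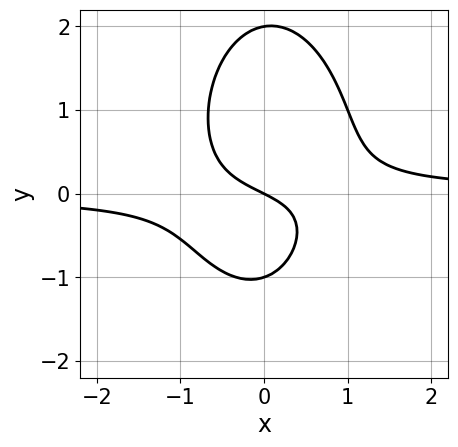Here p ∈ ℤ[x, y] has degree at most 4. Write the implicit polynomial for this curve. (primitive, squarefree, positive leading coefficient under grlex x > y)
(a) deg p = 3.
(b) Against the integer gridlines: one x-axis crossing is at x = 0; among the integer gridlines, it crosses the y-axis at y ∈ {-1, 0, 2}.
(c) These observations pin down the coefficients.

3*x^2*y + y^3 - y^2 - x - 2*y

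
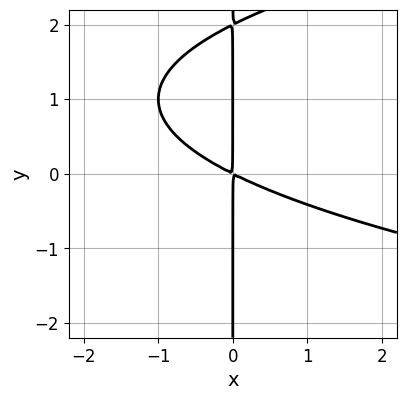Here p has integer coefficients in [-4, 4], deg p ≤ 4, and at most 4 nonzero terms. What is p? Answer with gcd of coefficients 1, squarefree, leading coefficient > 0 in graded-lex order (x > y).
x*y^2 - x^2 - 2*x*y

(a) The degree is 3 — a generic line meets the curve in up to 3 points.
(b) Against the integer gridlines: the visible y-axis segment lies entirely on the curve.
(c) Fitting integer coefficients to these (and the overall shape) gives p.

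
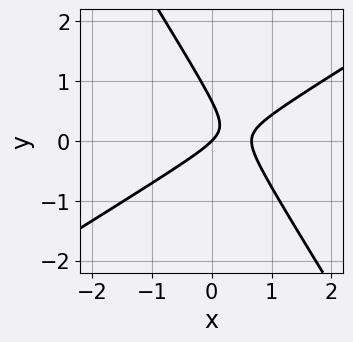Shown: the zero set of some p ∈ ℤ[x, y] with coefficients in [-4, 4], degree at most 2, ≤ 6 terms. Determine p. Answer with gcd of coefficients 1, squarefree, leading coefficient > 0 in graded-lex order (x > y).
3*x^2 - 3*x*y - 3*y^2 - 2*x + 2*y

First, degree: the shape is more complex than any degree-1 curve, so deg p = 2.
Then, observable constraints: it crosses the x-axis at the gridline x = 0; one y-axis crossing is at y = 0.
Finally, matching integer coefficients to the picture gives p.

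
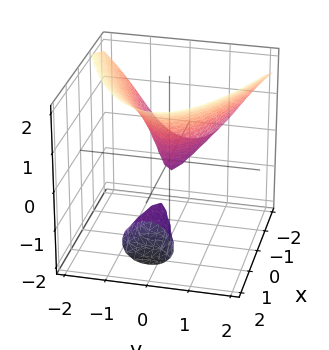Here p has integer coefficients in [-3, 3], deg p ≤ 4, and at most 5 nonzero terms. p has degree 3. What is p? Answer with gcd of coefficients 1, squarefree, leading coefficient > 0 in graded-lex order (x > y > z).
I count 2 distinct pieces.
The degree is 3 — no degree-2 surface has this shape.
Checking where it meets the axes: it crosses the y-axis at the gridline y = 0; one z-axis crossing is at z = 0.
Matching integer coefficients to the picture gives p.

z^3 - 2*x*z - 3*y^2 - x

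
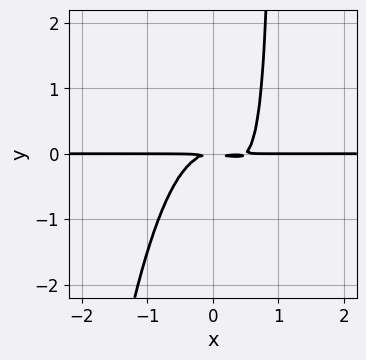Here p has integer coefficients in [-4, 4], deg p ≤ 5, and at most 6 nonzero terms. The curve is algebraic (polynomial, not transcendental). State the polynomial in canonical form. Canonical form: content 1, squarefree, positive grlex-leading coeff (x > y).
2*x^3*y - x^2*y + x*y^2 - y^2

The degree is 4 — no degree-3 curve has this shape.
Checking where it meets the axes: every point of the x-axis in the box is on the curve.
Solving for integer coefficients yields p as stated.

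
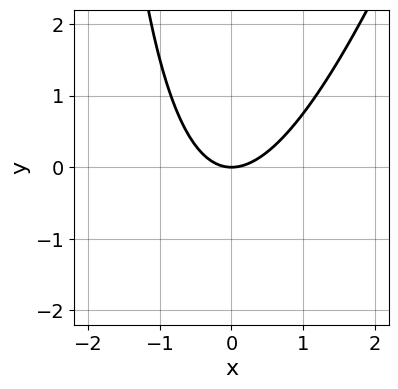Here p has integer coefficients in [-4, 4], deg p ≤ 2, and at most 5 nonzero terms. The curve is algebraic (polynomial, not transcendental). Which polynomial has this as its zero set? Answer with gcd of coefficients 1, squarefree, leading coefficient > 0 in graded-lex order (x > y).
3*x^2 - x*y - 3*y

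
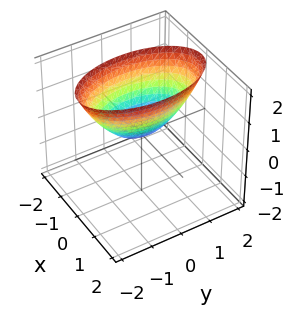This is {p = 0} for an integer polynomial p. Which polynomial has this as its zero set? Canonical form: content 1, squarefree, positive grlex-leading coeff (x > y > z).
3*x^2 + y^2 - 2*z

First, the degree is 2 — a single bowl opening along one axis; a quadric.
Next, symmetries: mirror symmetry x ↦ −x ⇒ only even powers of x; the y ↦ −y reflection is a symmetry, so y appears only in even powers.
Then, from the visible intercepts: one y-axis crossing is at y = 0; it crosses the z-axis at the gridline z = 0; one x-axis crossing is at x = 0.
Finally, solving for integer coefficients yields p as stated.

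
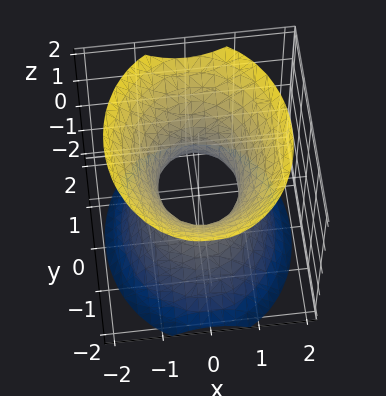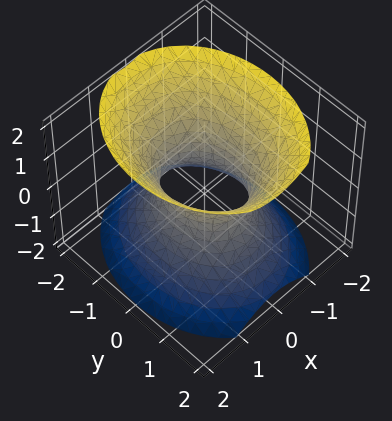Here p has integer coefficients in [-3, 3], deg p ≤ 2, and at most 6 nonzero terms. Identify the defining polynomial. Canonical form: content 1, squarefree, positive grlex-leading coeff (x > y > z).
1. Degree: an hourglass — one-sheet hyperboloid; a quadric, so deg p = 2.
2. Symmetries: it's symmetric under z → −z, forcing even powers of z; mirror symmetry y ↦ −y ⇒ only even powers of y; the x ↦ −x reflection is a symmetry, so x appears only in even powers.
3. Observable constraints: the y-axis gridline crossings are at y ∈ {-1, 1}; the surface avoids every integer z-axis point in the box.
4. Together with the visible shape, these determine p as stated.

3*x^2 + 2*y^2 - 2*z^2 - 2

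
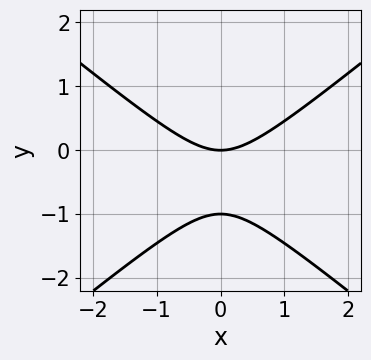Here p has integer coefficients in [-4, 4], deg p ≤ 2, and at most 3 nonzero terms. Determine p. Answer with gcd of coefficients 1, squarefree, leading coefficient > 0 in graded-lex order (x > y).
2*x^2 - 3*y^2 - 3*y

First, degree: the shape is more complex than any degree-1 curve, so deg p = 2.
Next, symmetries: it's symmetric under x → −x, forcing even powers of x.
Then, from the visible intercepts: the y-axis gridline crossings are at y ∈ {-1, 0}; it crosses the x-axis at the gridline x = 0.
Finally, the integer polynomial consistent with all of this is the stated p.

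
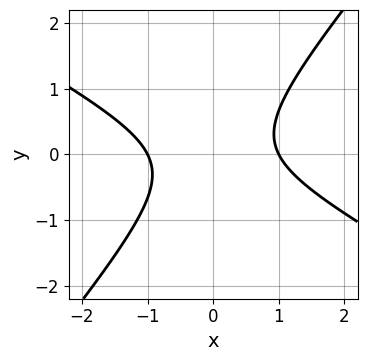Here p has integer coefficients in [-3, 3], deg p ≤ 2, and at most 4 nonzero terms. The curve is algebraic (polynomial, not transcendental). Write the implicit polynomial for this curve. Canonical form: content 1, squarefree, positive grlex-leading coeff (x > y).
First, the degree is 2 — the shape is more complex than any degree-1 curve.
Next, against the integer gridlines: the x-axis gridline crossings are at x ∈ {-1, 1}; the curve avoids every integer y-axis point in the box.
Finally, together with the visible shape, these determine p as stated.

2*x^2 + 2*x*y - 3*y^2 - 2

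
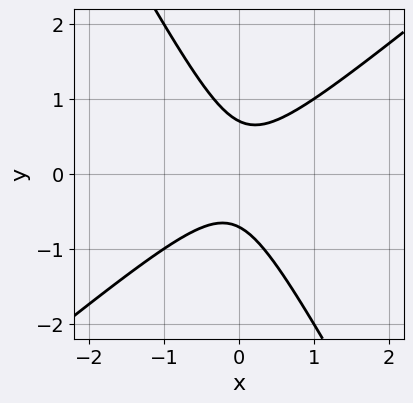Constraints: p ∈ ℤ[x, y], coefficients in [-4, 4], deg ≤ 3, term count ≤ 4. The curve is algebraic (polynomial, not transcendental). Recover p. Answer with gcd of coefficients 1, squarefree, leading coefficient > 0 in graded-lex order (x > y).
3*x^2 - 2*x*y - 2*y^2 + 1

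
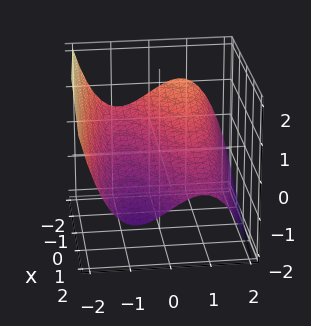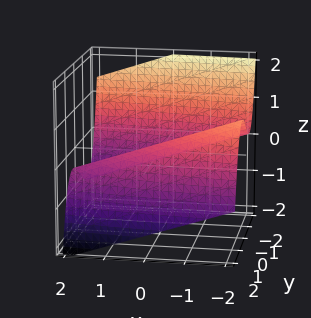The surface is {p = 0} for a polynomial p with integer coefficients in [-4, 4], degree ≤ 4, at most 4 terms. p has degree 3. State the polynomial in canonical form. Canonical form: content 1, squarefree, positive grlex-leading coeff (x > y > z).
1. Degree: the shape is more complex than any degree-2 surface, so deg p = 3.
2. Against the integer gridlines: it meets the z-axis at z = 0 (among the integer gridlines); it meets the y-axis at y = 0 (among the integer gridlines); it crosses the x-axis at the gridline x = 0.
3. The integer polynomial consistent with all of this is the stated p.

y^3 + x - 2*y + 3*z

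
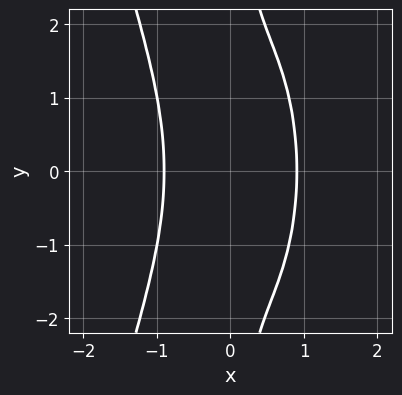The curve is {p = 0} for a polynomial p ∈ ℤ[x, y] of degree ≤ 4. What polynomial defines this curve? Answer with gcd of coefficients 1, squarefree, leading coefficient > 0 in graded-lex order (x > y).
3*x^4 + x*y^2 - 2

(a) The degree is 4 — the shape is more complex than any degree-3 curve.
(b) Symmetries: mirror symmetry y ↦ −y ⇒ only even powers of y.
(c) Observable constraints: it misses every integer gridline on the y-axis.
(d) Matching integer coefficients to the picture gives p.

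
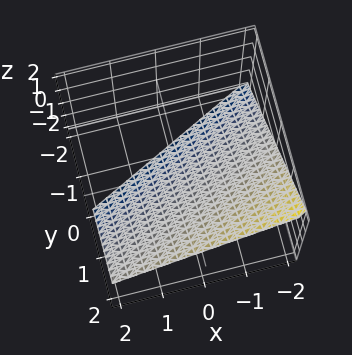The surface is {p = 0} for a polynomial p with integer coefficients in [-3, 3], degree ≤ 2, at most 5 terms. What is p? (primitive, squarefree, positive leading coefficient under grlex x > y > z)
(a) Degree: the surface is flat (a plane), so deg p = 1.
(b) From the axis intercepts and sections: it crosses the x-axis at the gridline x = -2; one z-axis crossing is at z = -1; it meets the y-axis at y = 1 (among the integer gridlines).
(c) Solving for integer coefficients yields p as stated.

x - 2*y + 2*z + 2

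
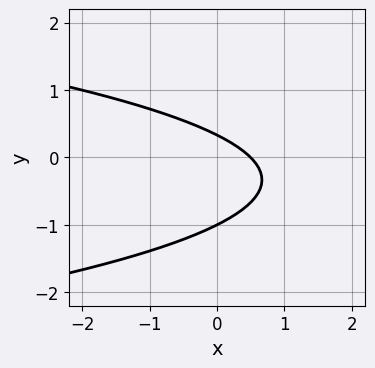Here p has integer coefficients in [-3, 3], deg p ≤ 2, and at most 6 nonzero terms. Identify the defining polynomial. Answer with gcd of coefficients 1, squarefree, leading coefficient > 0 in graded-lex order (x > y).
(a) deg p = 2. No degree-1 curve has this shape.
(b) Reading off the gridlines: it meets the y-axis at y = -1 (among the integer gridlines).
(c) Assembling these constraints gives the stated polynomial.

3*y^2 + 2*x + 2*y - 1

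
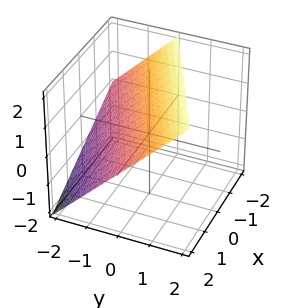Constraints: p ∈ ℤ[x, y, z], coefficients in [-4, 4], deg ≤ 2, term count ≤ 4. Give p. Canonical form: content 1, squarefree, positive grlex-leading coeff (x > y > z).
Degree: the surface is flat (a plane), so deg p = 1.
From the visible intercepts: it crosses the z-axis at the gridline z = 1; it meets the y-axis at y = -1 (among the integer gridlines); one x-axis crossing is at x = 2.
Putting this together gives p.

x - 2*y + 2*z - 2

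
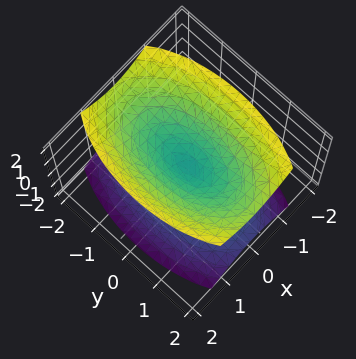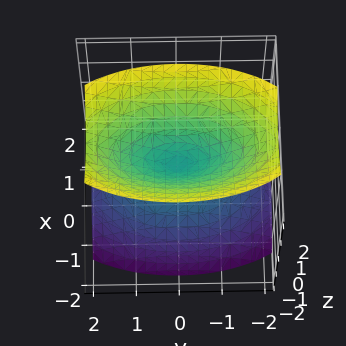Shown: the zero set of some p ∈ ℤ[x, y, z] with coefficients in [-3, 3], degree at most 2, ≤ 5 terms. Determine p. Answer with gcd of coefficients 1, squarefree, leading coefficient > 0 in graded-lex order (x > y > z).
3*x^2 + y^2 - 2*z^2

I count 2 distinct pieces. Treating them together as one polynomial.
The degree is 2 — a double cone through the origin; a quadric.
Symmetries: the y ↦ −y reflection is a symmetry, so y appears only in even powers; mirror symmetry x ↦ −x ⇒ only even powers of x; it's symmetric under z → −z, forcing even powers of z.
Checking where it meets the axes: it meets the z-axis at z = 0 (among the integer gridlines); it meets the y-axis at y = 0 (among the integer gridlines); it crosses the x-axis at the gridline x = 0.
The integer polynomial consistent with all of this is the stated p.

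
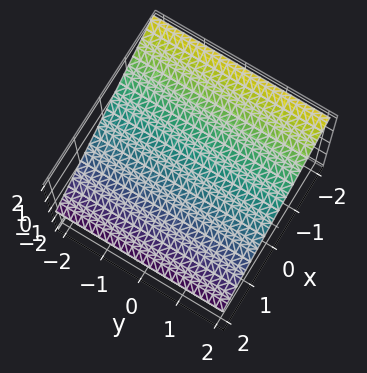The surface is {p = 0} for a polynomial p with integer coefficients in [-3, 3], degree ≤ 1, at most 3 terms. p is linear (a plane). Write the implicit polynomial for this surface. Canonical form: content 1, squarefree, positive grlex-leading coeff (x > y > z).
2*x + 3*z - 2

1. Degree: every cross-section is a straight line — this is a plane, so deg p = 1.
2. From the axis intercepts and sections: no y-intercept at any integer in the box; it meets the x-axis at x = 1 (among the integer gridlines).
3. Matching integer coefficients to the picture gives p.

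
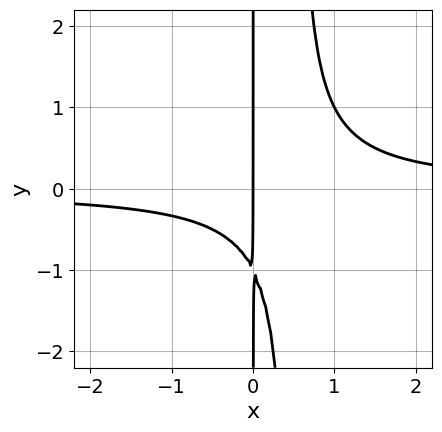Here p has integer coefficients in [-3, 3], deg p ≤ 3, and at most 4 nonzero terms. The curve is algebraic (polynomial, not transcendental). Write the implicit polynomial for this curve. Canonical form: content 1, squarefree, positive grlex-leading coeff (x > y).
Degree: the shape is more complex than any degree-2 curve, so deg p = 3.
From the visible intercepts: it meets the x-axis at x = 0 (among the integer gridlines); every point of the y-axis in the box is on the curve.
Fitting integer coefficients to these (and the overall shape) gives p.

2*x^2*y - x*y - x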